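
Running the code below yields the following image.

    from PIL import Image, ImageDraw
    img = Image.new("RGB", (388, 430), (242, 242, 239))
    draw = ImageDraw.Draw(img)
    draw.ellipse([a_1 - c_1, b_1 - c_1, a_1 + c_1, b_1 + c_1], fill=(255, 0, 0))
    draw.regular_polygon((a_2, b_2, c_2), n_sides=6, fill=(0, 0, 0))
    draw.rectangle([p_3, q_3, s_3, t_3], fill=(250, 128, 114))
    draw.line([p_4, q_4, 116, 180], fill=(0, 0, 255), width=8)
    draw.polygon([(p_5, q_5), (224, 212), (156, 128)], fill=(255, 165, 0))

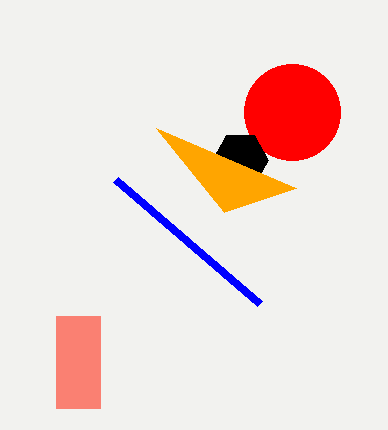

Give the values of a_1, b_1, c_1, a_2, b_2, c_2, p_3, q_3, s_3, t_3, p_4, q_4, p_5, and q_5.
a_1 = 292
b_1 = 112
c_1 = 48
a_2 = 240
b_2 = 160
c_2 = 28
p_3 = 56
q_3 = 316
s_3 = 100
t_3 = 408
p_4 = 260
q_4 = 304
p_5 = 296
q_5 = 188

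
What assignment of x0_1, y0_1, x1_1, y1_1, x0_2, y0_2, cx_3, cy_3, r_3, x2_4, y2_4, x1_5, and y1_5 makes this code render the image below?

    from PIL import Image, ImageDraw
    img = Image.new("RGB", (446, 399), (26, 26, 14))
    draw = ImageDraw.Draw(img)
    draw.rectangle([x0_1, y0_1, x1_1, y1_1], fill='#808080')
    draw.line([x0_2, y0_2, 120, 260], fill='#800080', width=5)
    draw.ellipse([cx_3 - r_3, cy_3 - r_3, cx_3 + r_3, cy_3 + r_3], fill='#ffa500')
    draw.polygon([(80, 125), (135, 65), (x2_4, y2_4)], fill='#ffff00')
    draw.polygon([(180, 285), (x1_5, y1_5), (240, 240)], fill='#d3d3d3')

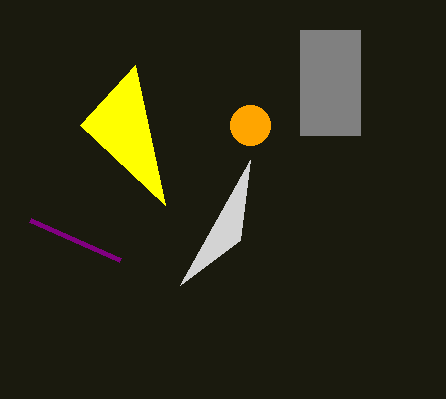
x0_1 = 300, y0_1 = 30, x1_1 = 360, y1_1 = 135, x0_2 = 30, y0_2 = 220, cx_3 = 250, cy_3 = 125, r_3 = 20, x2_4 = 165, y2_4 = 205, x1_5 = 250, y1_5 = 160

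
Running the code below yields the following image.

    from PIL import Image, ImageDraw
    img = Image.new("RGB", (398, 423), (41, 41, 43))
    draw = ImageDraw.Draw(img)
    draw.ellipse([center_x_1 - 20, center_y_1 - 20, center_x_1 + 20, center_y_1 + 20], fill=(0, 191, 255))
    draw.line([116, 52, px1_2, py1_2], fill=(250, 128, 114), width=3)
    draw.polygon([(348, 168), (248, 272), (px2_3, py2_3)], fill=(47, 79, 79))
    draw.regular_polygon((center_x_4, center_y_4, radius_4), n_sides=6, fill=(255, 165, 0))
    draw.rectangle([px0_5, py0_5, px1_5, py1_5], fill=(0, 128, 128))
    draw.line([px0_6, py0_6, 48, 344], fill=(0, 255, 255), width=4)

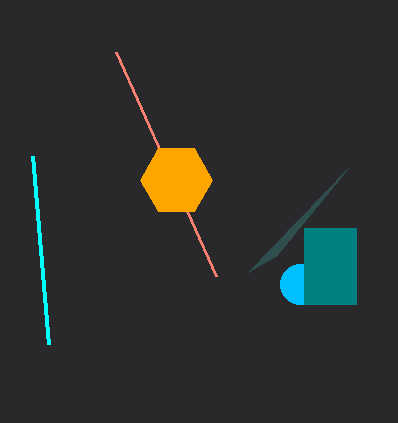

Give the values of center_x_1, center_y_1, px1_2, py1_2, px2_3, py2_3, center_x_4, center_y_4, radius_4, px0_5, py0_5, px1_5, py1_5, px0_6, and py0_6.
center_x_1 = 300; center_y_1 = 284; px1_2 = 216; py1_2 = 276; px2_3 = 276; py2_3 = 256; center_x_4 = 176; center_y_4 = 180; radius_4 = 36; px0_5 = 304; py0_5 = 228; px1_5 = 356; py1_5 = 304; px0_6 = 32; py0_6 = 156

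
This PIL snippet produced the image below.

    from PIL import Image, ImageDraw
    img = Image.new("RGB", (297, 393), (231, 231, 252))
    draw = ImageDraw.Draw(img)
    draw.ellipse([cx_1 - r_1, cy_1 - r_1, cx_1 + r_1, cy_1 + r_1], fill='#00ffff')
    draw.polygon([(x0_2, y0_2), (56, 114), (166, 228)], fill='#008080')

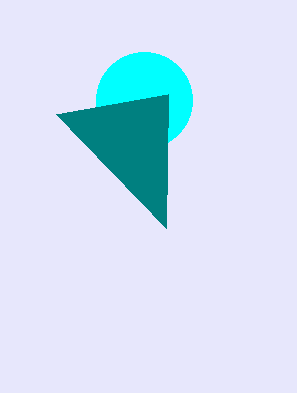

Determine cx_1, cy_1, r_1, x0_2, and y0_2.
cx_1 = 144
cy_1 = 100
r_1 = 48
x0_2 = 168
y0_2 = 94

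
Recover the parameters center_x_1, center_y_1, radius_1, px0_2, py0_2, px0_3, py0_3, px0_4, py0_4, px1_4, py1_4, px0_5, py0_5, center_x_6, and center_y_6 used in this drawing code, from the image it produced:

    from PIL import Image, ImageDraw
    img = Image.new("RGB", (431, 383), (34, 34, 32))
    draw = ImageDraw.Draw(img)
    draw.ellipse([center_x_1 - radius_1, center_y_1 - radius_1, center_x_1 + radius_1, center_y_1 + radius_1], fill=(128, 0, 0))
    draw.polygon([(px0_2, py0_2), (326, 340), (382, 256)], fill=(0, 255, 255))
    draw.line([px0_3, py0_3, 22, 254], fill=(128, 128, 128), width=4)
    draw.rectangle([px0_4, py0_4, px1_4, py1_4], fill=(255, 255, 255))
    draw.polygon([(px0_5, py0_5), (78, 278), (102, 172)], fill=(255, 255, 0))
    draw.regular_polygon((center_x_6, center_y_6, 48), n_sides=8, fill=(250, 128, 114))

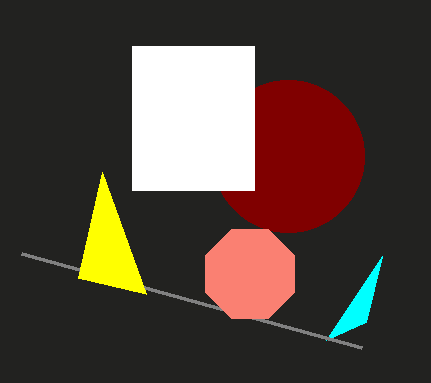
center_x_1 = 288, center_y_1 = 156, radius_1 = 76, px0_2 = 366, py0_2 = 322, px0_3 = 362, py0_3 = 348, px0_4 = 132, py0_4 = 46, px1_4 = 254, py1_4 = 190, px0_5 = 146, py0_5 = 294, center_x_6 = 250, center_y_6 = 274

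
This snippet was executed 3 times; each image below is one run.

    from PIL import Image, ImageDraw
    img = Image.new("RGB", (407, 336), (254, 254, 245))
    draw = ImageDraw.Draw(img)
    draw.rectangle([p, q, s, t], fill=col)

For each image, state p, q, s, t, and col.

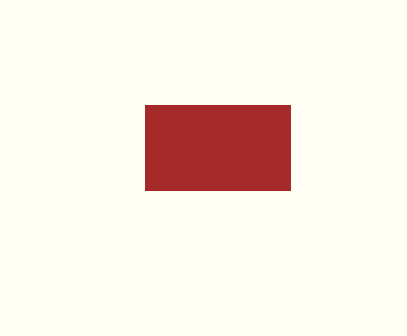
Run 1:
p = 145; q = 105; s = 290; t = 190; col = 'brown'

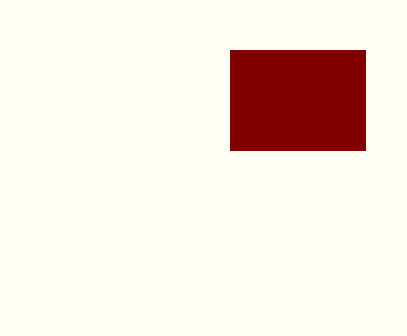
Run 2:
p = 230
q = 50
s = 365
t = 150
col = 'maroon'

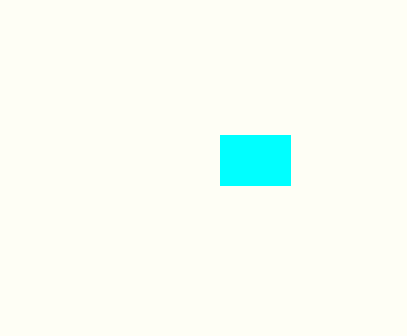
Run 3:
p = 220
q = 135
s = 290
t = 185
col = 'cyan'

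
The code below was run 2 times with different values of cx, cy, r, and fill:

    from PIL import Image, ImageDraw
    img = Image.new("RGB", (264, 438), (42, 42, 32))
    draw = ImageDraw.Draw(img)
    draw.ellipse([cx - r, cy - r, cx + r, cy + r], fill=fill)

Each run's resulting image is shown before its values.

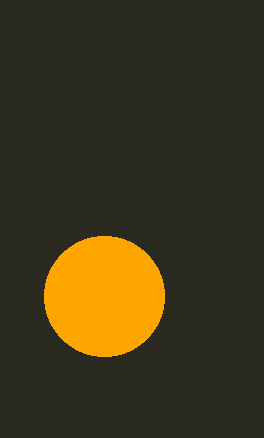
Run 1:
cx = 104; cy = 296; r = 60; fill = 'orange'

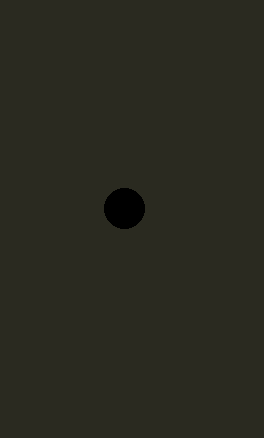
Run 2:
cx = 124; cy = 208; r = 20; fill = 'black'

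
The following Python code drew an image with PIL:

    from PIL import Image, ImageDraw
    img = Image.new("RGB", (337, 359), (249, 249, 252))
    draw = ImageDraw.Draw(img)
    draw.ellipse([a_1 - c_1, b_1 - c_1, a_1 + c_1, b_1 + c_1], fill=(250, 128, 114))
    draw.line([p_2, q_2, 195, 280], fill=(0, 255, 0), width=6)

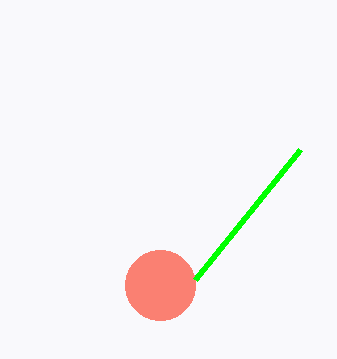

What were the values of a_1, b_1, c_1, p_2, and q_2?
a_1 = 160
b_1 = 285
c_1 = 35
p_2 = 300
q_2 = 150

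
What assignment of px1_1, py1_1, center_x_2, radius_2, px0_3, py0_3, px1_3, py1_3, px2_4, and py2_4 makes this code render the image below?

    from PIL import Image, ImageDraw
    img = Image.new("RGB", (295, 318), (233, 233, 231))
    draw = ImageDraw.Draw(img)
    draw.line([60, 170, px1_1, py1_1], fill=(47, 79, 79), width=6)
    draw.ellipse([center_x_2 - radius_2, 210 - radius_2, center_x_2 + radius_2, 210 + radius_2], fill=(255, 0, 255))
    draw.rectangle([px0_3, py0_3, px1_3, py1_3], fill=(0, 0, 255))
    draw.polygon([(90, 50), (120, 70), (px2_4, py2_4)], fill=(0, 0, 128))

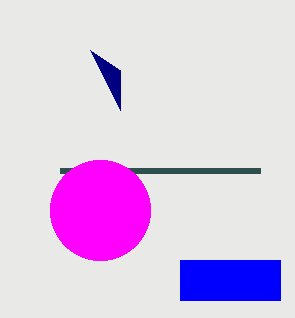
px1_1 = 260
py1_1 = 170
center_x_2 = 100
radius_2 = 50
px0_3 = 180
py0_3 = 260
px1_3 = 280
py1_3 = 300
px2_4 = 120
py2_4 = 110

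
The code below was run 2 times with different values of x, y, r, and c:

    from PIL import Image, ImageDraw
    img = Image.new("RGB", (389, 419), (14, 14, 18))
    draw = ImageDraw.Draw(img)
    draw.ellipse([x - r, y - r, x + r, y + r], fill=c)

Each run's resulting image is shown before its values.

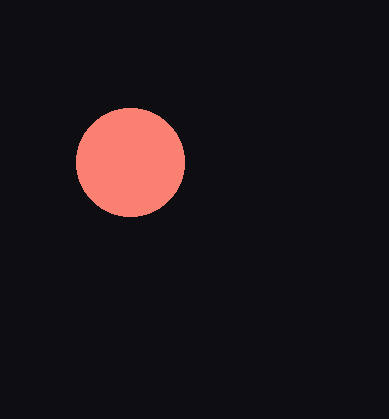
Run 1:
x = 130; y = 162; r = 54; c = 'salmon'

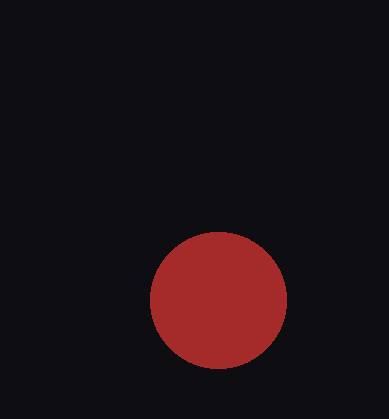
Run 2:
x = 218, y = 300, r = 68, c = 'brown'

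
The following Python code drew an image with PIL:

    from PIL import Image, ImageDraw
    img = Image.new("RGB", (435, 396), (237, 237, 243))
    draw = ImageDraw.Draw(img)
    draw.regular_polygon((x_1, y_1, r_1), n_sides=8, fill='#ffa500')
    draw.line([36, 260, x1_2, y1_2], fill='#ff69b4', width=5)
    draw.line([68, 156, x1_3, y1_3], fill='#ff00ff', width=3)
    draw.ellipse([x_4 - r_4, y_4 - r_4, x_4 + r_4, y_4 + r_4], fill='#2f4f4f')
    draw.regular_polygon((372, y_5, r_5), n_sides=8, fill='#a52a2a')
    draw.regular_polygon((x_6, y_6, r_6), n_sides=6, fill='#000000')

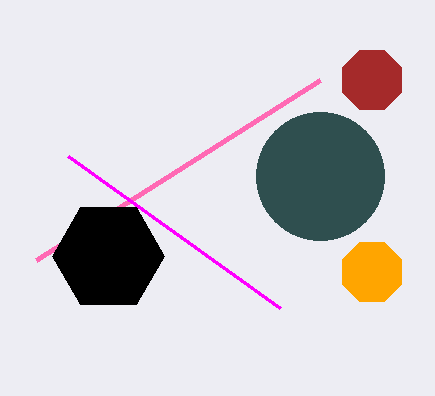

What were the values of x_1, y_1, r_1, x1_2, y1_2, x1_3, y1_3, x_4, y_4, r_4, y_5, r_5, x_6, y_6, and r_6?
x_1 = 372, y_1 = 272, r_1 = 32, x1_2 = 320, y1_2 = 80, x1_3 = 280, y1_3 = 308, x_4 = 320, y_4 = 176, r_4 = 64, y_5 = 80, r_5 = 32, x_6 = 108, y_6 = 256, r_6 = 56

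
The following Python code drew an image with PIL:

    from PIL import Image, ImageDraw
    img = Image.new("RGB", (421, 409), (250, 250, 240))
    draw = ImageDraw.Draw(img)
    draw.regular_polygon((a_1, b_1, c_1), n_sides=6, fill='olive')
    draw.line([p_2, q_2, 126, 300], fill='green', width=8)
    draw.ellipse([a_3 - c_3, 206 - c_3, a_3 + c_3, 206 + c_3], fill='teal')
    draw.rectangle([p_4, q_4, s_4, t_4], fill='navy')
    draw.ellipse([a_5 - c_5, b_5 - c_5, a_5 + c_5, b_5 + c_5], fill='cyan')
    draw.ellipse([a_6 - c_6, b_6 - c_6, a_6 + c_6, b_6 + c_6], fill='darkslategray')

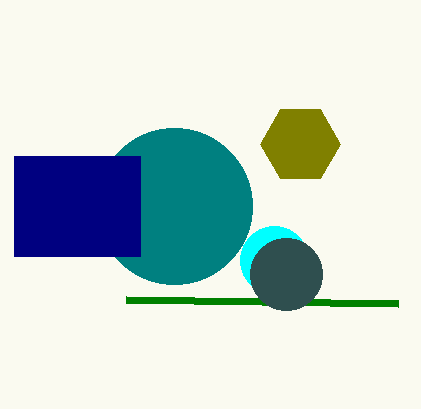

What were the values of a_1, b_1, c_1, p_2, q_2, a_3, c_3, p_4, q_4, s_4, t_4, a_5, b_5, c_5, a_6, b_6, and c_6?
a_1 = 300; b_1 = 144; c_1 = 40; p_2 = 398; q_2 = 304; a_3 = 174; c_3 = 78; p_4 = 14; q_4 = 156; s_4 = 140; t_4 = 256; a_5 = 274; b_5 = 260; c_5 = 34; a_6 = 286; b_6 = 274; c_6 = 36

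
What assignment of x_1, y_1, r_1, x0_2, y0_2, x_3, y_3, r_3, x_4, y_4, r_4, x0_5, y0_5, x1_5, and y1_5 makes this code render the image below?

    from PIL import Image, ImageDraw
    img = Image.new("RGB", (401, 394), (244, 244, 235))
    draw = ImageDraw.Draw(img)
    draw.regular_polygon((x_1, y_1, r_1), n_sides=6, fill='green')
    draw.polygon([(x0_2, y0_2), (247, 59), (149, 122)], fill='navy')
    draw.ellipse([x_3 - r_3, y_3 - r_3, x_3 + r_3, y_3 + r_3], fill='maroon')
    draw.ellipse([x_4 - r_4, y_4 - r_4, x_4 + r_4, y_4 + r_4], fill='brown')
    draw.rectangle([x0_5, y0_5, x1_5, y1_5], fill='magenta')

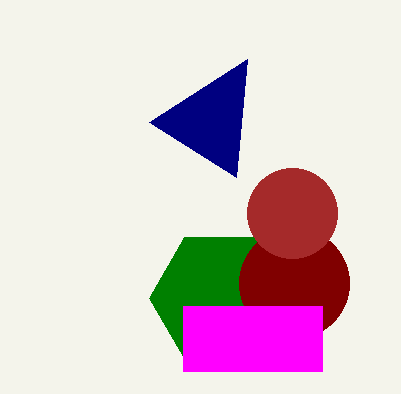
x_1 = 219, y_1 = 298, r_1 = 70, x0_2 = 236, y0_2 = 177, x_3 = 294, y_3 = 283, r_3 = 55, x_4 = 292, y_4 = 213, r_4 = 45, x0_5 = 183, y0_5 = 306, x1_5 = 322, y1_5 = 371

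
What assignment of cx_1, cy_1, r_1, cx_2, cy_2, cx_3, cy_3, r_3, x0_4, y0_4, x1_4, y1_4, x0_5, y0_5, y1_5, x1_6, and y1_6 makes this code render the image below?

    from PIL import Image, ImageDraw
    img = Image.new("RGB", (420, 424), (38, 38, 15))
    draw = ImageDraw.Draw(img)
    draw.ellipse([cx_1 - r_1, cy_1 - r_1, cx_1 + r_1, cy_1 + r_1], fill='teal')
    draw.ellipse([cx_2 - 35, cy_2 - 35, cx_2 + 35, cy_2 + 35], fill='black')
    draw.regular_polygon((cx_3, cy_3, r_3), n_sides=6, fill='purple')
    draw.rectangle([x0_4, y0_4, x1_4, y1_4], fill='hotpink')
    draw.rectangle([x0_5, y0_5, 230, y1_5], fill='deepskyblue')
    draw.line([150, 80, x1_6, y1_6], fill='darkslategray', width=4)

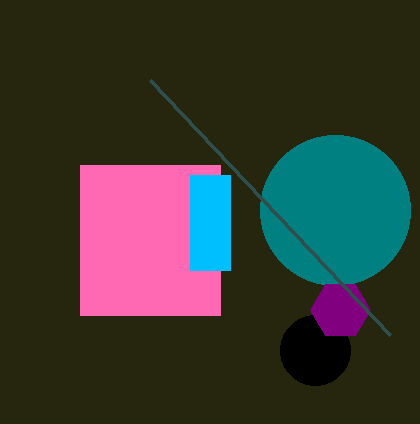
cx_1 = 335
cy_1 = 210
r_1 = 75
cx_2 = 315
cy_2 = 350
cx_3 = 340
cy_3 = 310
r_3 = 30
x0_4 = 80
y0_4 = 165
x1_4 = 220
y1_4 = 315
x0_5 = 190
y0_5 = 175
y1_5 = 270
x1_6 = 390
y1_6 = 335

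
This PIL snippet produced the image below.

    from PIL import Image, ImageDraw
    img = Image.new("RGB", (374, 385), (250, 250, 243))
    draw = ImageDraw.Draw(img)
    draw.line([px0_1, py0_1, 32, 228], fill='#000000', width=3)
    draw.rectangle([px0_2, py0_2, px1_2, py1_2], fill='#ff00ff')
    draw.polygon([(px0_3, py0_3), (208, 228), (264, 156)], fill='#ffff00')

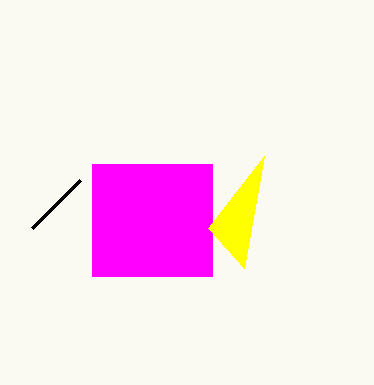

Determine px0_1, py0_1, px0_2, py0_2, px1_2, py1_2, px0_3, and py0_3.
px0_1 = 80; py0_1 = 180; px0_2 = 92; py0_2 = 164; px1_2 = 212; py1_2 = 276; px0_3 = 244; py0_3 = 268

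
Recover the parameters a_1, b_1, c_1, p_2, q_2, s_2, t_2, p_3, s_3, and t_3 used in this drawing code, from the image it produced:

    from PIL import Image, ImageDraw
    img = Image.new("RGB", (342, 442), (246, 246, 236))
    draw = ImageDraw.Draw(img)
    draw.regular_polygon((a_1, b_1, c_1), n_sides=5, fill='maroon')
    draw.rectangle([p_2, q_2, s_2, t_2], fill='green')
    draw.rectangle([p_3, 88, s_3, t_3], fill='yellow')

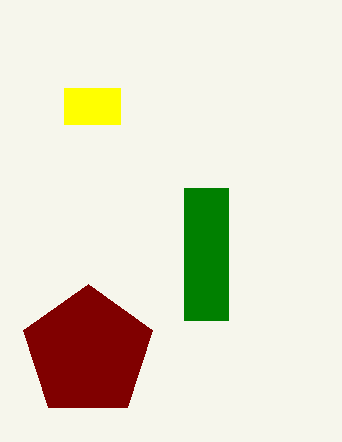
a_1 = 88
b_1 = 352
c_1 = 68
p_2 = 184
q_2 = 188
s_2 = 228
t_2 = 320
p_3 = 64
s_3 = 120
t_3 = 124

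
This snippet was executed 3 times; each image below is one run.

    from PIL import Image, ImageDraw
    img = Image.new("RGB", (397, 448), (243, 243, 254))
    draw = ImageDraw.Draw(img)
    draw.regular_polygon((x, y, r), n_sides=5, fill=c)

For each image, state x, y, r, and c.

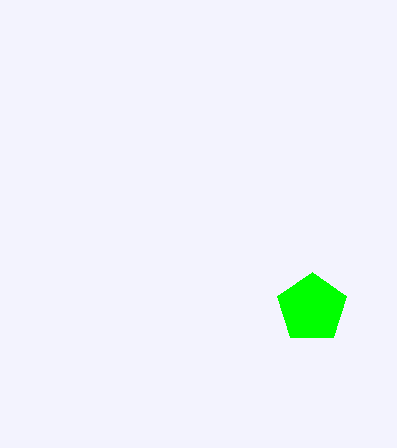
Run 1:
x = 312, y = 308, r = 36, c = 'lime'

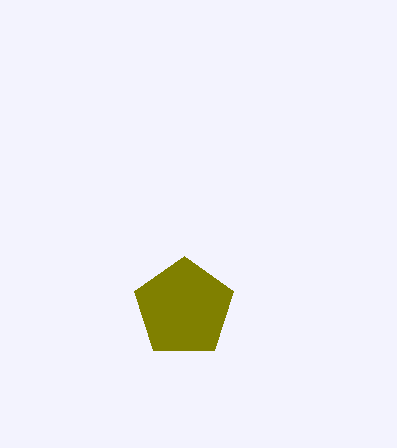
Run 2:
x = 184
y = 308
r = 52
c = 'olive'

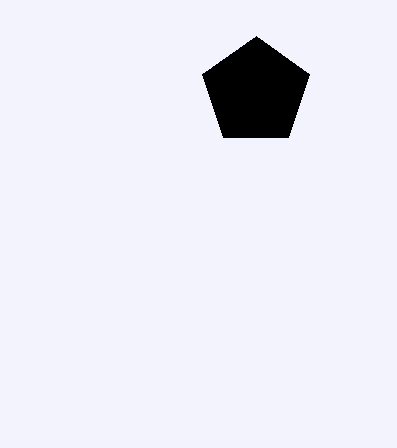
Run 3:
x = 256, y = 92, r = 56, c = 'black'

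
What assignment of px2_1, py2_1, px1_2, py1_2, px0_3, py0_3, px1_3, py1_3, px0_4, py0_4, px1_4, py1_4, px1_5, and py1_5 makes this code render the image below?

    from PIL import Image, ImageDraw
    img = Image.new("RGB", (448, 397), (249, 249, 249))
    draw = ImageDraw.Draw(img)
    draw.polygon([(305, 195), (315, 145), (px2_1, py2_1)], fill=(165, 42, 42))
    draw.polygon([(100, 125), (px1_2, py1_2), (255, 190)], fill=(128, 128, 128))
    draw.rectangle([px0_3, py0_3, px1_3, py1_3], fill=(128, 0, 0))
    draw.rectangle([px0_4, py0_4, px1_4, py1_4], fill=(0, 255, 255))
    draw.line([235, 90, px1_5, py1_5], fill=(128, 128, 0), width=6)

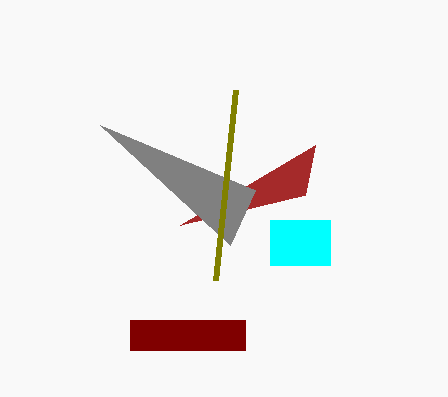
px2_1 = 180; py2_1 = 225; px1_2 = 230; py1_2 = 245; px0_3 = 130; py0_3 = 320; px1_3 = 245; py1_3 = 350; px0_4 = 270; py0_4 = 220; px1_4 = 330; py1_4 = 265; px1_5 = 215; py1_5 = 280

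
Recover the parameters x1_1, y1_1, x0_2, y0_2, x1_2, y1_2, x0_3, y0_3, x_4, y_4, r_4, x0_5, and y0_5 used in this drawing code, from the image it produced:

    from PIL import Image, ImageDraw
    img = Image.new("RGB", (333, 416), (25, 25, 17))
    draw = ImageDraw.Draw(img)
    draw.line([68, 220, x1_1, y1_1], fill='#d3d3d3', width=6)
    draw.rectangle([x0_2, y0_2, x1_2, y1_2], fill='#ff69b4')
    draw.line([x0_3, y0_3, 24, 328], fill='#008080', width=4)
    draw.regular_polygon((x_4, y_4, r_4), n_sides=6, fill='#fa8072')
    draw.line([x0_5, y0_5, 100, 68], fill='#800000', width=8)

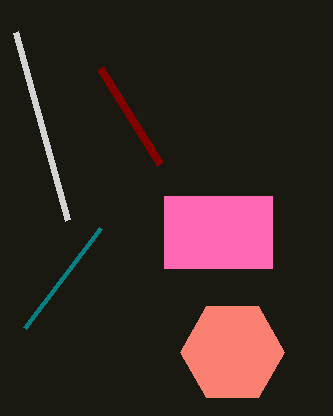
x1_1 = 16
y1_1 = 32
x0_2 = 164
y0_2 = 196
x1_2 = 272
y1_2 = 268
x0_3 = 100
y0_3 = 228
x_4 = 232
y_4 = 352
r_4 = 52
x0_5 = 160
y0_5 = 164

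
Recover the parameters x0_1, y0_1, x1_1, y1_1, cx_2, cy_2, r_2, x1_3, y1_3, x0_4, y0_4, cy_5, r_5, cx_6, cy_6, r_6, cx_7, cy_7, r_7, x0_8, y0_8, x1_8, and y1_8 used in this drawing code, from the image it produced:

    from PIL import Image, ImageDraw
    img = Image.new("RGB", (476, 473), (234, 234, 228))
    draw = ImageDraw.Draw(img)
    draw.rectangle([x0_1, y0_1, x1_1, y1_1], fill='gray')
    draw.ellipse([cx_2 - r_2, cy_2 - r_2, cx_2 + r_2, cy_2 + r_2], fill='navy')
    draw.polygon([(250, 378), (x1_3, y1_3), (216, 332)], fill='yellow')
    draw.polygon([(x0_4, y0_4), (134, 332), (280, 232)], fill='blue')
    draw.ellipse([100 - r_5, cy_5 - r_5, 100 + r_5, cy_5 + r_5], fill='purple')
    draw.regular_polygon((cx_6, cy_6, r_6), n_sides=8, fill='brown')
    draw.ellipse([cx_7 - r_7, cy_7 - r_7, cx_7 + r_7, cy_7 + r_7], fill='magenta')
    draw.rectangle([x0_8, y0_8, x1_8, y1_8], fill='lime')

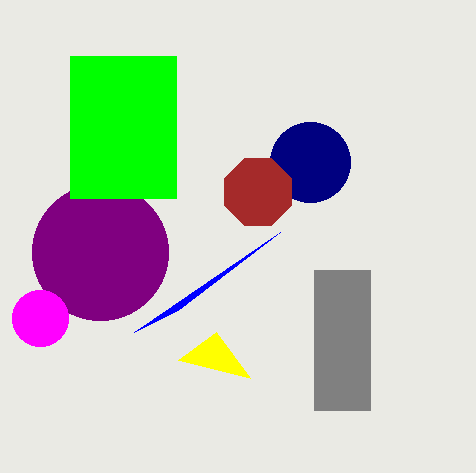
x0_1 = 314, y0_1 = 270, x1_1 = 370, y1_1 = 410, cx_2 = 310, cy_2 = 162, r_2 = 40, x1_3 = 178, y1_3 = 360, x0_4 = 178, y0_4 = 310, cy_5 = 252, r_5 = 68, cx_6 = 258, cy_6 = 192, r_6 = 36, cx_7 = 40, cy_7 = 318, r_7 = 28, x0_8 = 70, y0_8 = 56, x1_8 = 176, y1_8 = 198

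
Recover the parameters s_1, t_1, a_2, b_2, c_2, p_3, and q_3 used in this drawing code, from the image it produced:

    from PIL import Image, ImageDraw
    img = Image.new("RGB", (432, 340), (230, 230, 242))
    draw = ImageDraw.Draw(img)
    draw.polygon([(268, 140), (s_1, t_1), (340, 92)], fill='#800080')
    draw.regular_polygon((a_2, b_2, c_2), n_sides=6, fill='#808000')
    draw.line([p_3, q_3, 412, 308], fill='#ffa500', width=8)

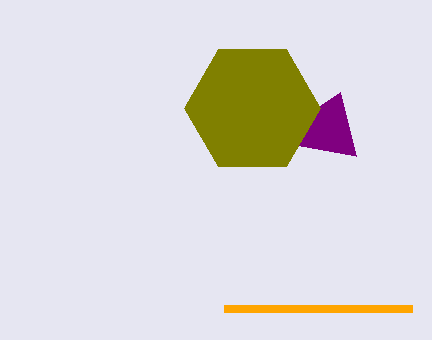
s_1 = 356; t_1 = 156; a_2 = 252; b_2 = 108; c_2 = 68; p_3 = 224; q_3 = 308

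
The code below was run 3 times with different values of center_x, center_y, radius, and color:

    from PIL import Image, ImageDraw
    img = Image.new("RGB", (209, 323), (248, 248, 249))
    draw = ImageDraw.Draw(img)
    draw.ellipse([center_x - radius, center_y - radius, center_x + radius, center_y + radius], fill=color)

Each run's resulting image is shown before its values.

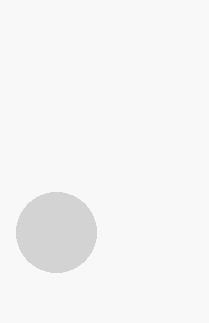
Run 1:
center_x = 56, center_y = 232, radius = 40, color = 'lightgray'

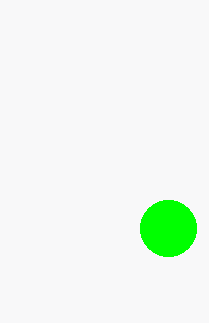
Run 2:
center_x = 168, center_y = 228, radius = 28, color = 'lime'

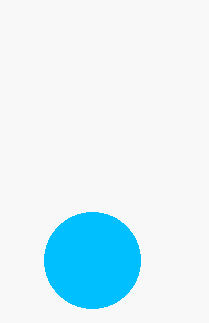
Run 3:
center_x = 92; center_y = 260; radius = 48; color = 'deepskyblue'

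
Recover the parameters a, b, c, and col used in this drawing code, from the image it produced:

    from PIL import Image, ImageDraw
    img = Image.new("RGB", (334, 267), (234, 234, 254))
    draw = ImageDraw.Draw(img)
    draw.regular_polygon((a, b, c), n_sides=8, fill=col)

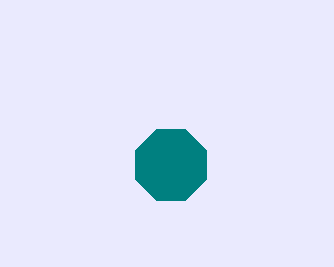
a = 171; b = 165; c = 38; col = 'teal'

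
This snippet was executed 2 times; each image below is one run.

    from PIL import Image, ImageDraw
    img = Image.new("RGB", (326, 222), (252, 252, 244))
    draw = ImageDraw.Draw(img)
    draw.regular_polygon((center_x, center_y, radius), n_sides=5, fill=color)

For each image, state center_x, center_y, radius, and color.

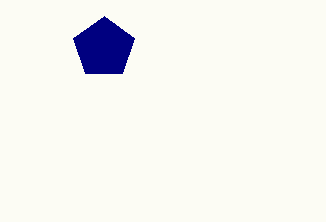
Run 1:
center_x = 104
center_y = 48
radius = 32
color = 'navy'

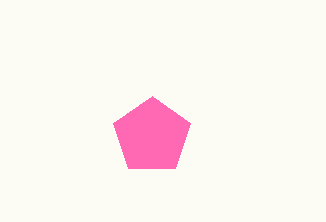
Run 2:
center_x = 152; center_y = 136; radius = 40; color = 'hotpink'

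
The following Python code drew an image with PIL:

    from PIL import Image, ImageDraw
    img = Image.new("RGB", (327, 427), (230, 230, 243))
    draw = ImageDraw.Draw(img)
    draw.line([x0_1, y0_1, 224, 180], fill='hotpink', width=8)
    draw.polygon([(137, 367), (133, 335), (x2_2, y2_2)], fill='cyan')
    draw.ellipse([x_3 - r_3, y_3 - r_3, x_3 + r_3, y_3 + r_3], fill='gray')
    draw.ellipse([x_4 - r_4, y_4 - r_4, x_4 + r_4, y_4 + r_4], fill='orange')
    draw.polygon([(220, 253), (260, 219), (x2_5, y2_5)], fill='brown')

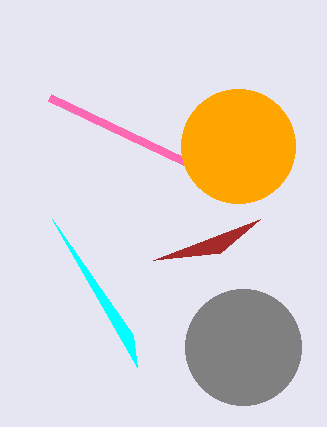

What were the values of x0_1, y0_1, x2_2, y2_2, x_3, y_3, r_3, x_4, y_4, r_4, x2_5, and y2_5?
x0_1 = 49
y0_1 = 97
x2_2 = 52
y2_2 = 219
x_3 = 243
y_3 = 347
r_3 = 58
x_4 = 238
y_4 = 146
r_4 = 57
x2_5 = 153
y2_5 = 260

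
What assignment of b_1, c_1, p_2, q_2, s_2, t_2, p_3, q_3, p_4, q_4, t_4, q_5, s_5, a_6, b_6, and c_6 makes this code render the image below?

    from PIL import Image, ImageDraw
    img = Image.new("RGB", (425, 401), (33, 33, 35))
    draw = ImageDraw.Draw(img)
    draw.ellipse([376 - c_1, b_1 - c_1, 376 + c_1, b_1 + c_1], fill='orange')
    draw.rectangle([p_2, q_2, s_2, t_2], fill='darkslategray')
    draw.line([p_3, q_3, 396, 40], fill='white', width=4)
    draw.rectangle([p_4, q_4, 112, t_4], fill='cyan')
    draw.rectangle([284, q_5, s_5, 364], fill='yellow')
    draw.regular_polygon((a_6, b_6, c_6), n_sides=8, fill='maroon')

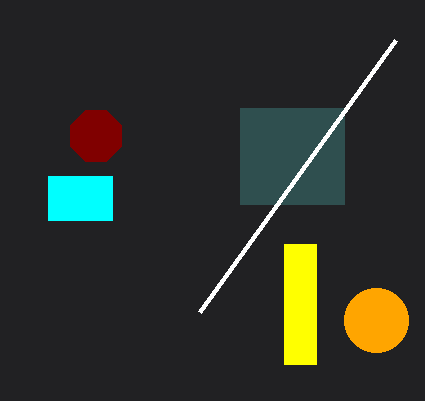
b_1 = 320; c_1 = 32; p_2 = 240; q_2 = 108; s_2 = 344; t_2 = 204; p_3 = 200; q_3 = 312; p_4 = 48; q_4 = 176; t_4 = 220; q_5 = 244; s_5 = 316; a_6 = 96; b_6 = 136; c_6 = 28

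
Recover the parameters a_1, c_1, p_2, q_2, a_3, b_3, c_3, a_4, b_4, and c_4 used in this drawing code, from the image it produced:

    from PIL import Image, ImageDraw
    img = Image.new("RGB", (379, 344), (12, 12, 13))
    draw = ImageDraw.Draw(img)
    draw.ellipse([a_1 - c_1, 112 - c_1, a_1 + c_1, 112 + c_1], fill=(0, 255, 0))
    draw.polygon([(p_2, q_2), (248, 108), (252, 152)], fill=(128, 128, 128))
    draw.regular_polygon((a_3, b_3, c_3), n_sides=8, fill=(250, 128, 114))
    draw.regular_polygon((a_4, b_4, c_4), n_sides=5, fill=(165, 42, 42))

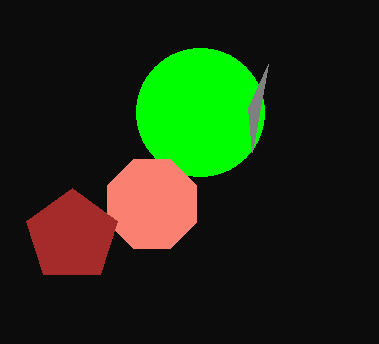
a_1 = 200, c_1 = 64, p_2 = 268, q_2 = 64, a_3 = 152, b_3 = 204, c_3 = 48, a_4 = 72, b_4 = 236, c_4 = 48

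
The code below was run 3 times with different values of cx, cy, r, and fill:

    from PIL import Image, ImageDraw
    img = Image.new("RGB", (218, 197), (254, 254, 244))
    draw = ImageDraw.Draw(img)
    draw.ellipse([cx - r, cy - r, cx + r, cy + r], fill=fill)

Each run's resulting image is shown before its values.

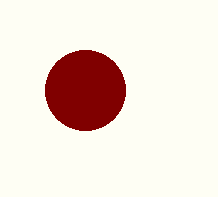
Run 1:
cx = 85; cy = 90; r = 40; fill = 'maroon'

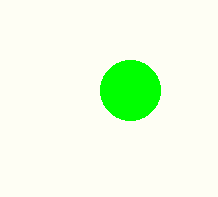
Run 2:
cx = 130, cy = 90, r = 30, fill = 'lime'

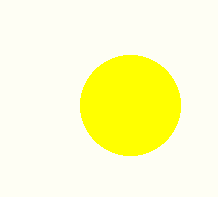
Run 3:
cx = 130; cy = 105; r = 50; fill = 'yellow'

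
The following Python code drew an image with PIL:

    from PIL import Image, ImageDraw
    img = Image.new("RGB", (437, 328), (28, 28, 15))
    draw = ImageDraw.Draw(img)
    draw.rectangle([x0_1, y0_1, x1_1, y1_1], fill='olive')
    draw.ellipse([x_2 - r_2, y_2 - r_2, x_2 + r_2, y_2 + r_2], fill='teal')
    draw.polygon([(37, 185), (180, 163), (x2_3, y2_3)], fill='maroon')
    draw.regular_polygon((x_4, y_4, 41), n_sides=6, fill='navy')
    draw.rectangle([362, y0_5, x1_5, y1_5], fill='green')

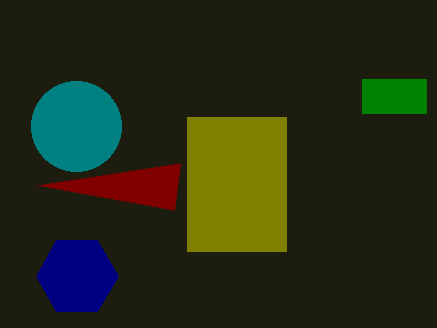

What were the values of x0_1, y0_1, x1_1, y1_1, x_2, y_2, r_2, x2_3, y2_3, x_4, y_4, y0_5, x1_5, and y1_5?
x0_1 = 187, y0_1 = 117, x1_1 = 286, y1_1 = 251, x_2 = 76, y_2 = 126, r_2 = 45, x2_3 = 174, y2_3 = 210, x_4 = 77, y_4 = 276, y0_5 = 79, x1_5 = 426, y1_5 = 113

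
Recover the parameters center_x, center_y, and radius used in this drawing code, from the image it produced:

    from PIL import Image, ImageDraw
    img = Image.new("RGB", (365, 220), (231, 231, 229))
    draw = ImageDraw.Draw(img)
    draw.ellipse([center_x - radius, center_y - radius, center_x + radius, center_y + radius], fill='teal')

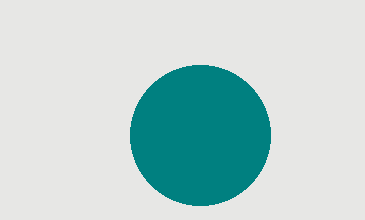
center_x = 200
center_y = 135
radius = 70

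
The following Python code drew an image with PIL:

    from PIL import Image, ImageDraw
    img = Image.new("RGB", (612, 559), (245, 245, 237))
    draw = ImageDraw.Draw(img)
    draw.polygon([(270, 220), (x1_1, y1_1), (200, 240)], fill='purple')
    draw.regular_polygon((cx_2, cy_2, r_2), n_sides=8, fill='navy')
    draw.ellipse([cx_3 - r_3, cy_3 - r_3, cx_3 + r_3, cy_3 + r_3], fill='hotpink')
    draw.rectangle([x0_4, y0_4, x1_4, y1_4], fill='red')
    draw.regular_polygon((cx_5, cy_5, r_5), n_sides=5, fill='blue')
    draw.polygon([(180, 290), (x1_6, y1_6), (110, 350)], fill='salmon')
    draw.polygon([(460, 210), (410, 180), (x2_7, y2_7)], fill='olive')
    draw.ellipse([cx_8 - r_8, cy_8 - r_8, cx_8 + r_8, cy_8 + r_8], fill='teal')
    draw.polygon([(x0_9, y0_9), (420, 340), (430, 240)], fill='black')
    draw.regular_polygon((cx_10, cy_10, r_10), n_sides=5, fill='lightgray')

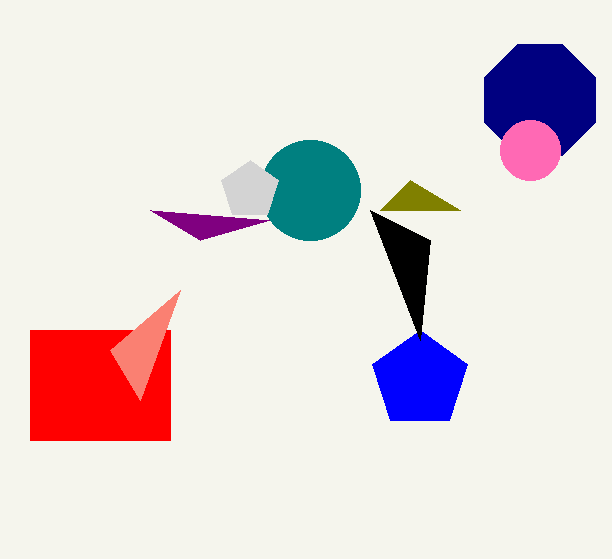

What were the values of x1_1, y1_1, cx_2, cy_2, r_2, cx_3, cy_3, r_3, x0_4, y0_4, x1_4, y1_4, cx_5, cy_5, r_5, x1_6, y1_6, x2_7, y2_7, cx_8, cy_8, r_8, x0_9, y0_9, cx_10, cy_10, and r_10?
x1_1 = 150, y1_1 = 210, cx_2 = 540, cy_2 = 100, r_2 = 60, cx_3 = 530, cy_3 = 150, r_3 = 30, x0_4 = 30, y0_4 = 330, x1_4 = 170, y1_4 = 440, cx_5 = 420, cy_5 = 380, r_5 = 50, x1_6 = 140, y1_6 = 400, x2_7 = 380, y2_7 = 210, cx_8 = 310, cy_8 = 190, r_8 = 50, x0_9 = 370, y0_9 = 210, cx_10 = 250, cy_10 = 190, r_10 = 30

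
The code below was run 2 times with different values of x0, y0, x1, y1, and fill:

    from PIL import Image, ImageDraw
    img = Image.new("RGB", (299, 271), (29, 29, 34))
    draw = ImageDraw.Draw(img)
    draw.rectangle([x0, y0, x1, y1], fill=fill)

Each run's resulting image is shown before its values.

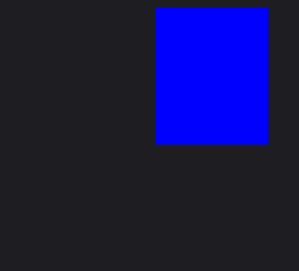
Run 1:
x0 = 156; y0 = 8; x1 = 268; y1 = 144; fill = 'blue'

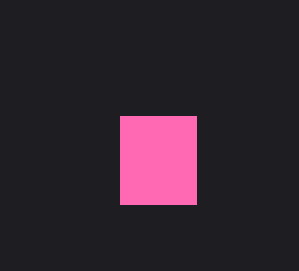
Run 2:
x0 = 120
y0 = 116
x1 = 196
y1 = 204
fill = 'hotpink'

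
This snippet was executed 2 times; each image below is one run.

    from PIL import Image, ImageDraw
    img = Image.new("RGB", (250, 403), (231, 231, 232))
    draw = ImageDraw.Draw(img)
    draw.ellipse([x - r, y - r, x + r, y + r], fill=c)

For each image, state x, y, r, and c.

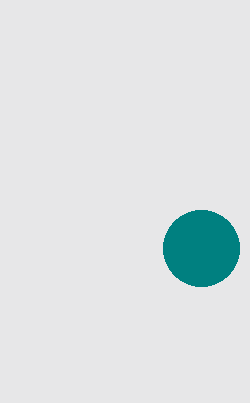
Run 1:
x = 201
y = 248
r = 38
c = 'teal'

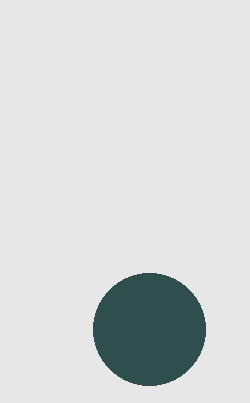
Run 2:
x = 149; y = 329; r = 56; c = 'darkslategray'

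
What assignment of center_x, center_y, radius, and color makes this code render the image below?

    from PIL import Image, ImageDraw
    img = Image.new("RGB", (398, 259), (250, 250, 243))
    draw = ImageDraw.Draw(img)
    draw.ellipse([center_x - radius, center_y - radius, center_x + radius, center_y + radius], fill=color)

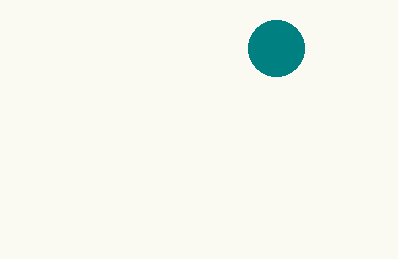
center_x = 276, center_y = 48, radius = 28, color = 'teal'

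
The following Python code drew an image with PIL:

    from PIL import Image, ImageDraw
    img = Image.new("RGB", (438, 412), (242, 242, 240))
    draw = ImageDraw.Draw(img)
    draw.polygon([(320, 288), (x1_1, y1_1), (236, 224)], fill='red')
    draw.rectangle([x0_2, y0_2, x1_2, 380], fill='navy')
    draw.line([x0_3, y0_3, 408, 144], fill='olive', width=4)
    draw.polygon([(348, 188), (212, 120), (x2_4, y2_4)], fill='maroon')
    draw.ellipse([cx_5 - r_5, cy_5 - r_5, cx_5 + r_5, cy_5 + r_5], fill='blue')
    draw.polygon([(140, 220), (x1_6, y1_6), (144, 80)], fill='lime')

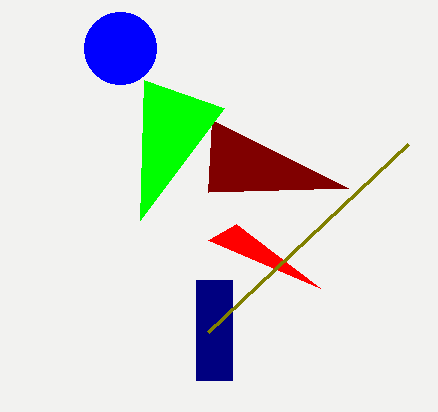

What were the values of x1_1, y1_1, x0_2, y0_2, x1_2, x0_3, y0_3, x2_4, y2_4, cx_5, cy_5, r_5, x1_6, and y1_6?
x1_1 = 208; y1_1 = 240; x0_2 = 196; y0_2 = 280; x1_2 = 232; x0_3 = 208; y0_3 = 332; x2_4 = 208; y2_4 = 192; cx_5 = 120; cy_5 = 48; r_5 = 36; x1_6 = 224; y1_6 = 108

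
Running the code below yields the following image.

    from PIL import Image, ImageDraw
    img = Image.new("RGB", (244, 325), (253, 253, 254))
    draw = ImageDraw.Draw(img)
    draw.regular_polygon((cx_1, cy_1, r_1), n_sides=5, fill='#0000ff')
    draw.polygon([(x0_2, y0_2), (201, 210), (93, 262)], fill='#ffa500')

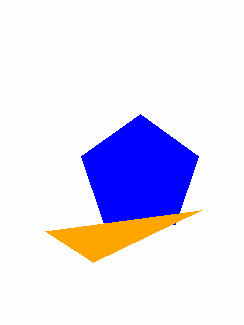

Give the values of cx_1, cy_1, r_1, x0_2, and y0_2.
cx_1 = 140; cy_1 = 175; r_1 = 61; x0_2 = 45; y0_2 = 231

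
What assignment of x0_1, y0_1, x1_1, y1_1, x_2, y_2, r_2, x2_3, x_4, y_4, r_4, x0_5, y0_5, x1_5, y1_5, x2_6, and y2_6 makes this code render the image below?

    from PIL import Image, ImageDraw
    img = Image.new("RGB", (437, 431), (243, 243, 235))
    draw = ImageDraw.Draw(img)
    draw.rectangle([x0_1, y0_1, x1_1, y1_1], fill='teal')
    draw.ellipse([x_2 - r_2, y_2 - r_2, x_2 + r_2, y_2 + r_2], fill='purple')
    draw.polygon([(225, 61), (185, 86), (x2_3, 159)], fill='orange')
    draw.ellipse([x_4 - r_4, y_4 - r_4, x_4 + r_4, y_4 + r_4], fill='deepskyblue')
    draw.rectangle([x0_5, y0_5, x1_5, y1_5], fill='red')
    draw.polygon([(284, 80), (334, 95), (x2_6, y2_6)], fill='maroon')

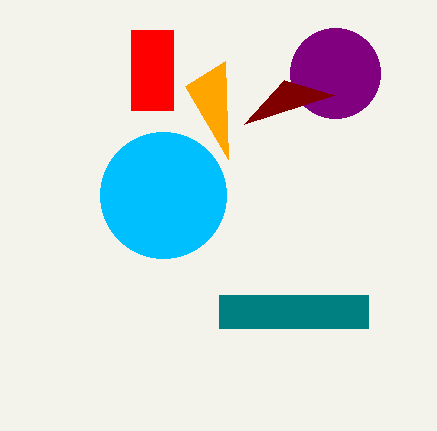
x0_1 = 219; y0_1 = 295; x1_1 = 368; y1_1 = 328; x_2 = 335; y_2 = 73; r_2 = 45; x2_3 = 228; x_4 = 163; y_4 = 195; r_4 = 63; x0_5 = 131; y0_5 = 30; x1_5 = 173; y1_5 = 110; x2_6 = 244; y2_6 = 124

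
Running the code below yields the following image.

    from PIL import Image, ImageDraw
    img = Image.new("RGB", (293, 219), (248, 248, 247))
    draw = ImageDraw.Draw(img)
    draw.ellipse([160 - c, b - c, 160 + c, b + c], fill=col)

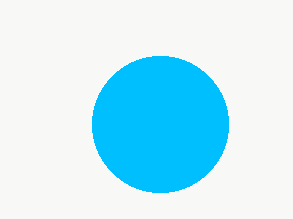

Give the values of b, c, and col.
b = 124
c = 68
col = 'deepskyblue'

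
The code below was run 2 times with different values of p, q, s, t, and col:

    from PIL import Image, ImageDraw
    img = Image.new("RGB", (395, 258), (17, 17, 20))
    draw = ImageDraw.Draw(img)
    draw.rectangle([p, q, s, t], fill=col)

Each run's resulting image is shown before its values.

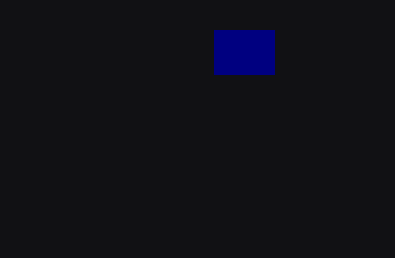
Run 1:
p = 214
q = 30
s = 274
t = 74
col = 'navy'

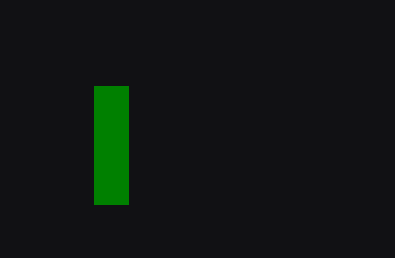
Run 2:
p = 94
q = 86
s = 128
t = 204
col = 'green'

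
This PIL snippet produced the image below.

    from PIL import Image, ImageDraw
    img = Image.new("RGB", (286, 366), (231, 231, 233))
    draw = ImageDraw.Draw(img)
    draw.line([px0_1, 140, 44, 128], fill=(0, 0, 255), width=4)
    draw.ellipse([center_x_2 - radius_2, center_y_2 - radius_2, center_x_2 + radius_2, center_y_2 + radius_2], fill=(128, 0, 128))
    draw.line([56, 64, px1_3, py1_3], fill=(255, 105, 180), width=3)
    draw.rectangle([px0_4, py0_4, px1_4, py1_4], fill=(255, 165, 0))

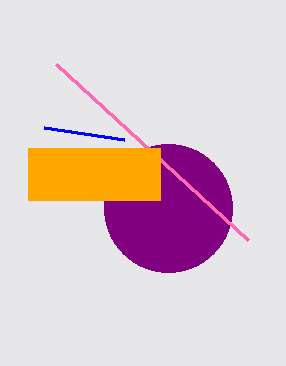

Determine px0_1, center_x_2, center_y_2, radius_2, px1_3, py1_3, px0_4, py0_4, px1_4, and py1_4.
px0_1 = 124, center_x_2 = 168, center_y_2 = 208, radius_2 = 64, px1_3 = 248, py1_3 = 240, px0_4 = 28, py0_4 = 148, px1_4 = 160, py1_4 = 200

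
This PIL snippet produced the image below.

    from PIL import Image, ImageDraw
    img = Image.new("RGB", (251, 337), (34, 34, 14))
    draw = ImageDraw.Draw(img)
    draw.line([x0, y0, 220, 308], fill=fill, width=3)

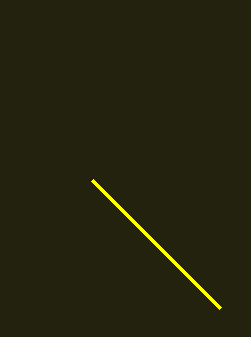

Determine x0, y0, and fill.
x0 = 92; y0 = 180; fill = 'yellow'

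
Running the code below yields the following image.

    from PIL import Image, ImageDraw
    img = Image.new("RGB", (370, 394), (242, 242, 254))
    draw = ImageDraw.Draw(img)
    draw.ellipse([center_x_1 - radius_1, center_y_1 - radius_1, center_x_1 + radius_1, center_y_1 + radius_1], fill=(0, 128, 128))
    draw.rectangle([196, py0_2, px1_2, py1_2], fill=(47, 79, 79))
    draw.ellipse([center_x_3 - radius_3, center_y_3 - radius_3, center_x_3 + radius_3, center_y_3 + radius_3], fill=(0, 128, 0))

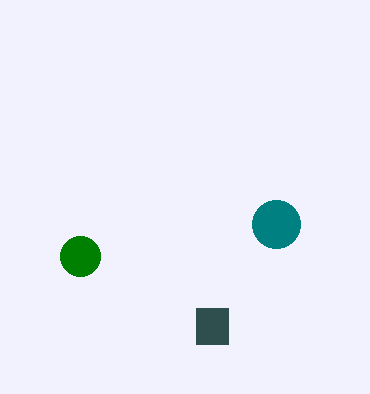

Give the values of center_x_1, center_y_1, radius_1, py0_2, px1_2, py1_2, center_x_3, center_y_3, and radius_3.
center_x_1 = 276; center_y_1 = 224; radius_1 = 24; py0_2 = 308; px1_2 = 228; py1_2 = 344; center_x_3 = 80; center_y_3 = 256; radius_3 = 20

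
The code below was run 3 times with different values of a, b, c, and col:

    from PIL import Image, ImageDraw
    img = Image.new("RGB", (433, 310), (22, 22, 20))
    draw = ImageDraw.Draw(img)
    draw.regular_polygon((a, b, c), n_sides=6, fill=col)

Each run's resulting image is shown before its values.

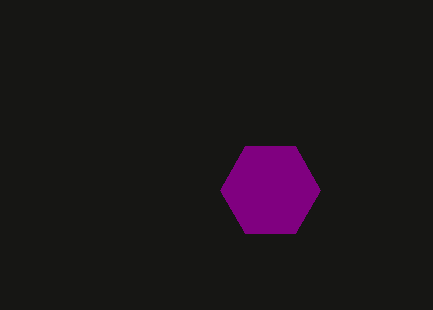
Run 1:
a = 270; b = 190; c = 50; col = 'purple'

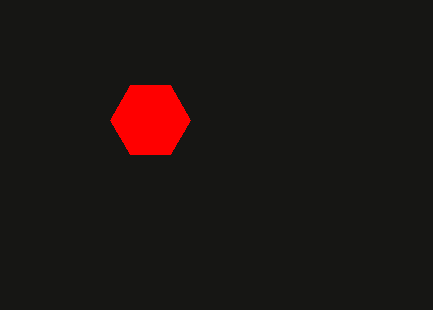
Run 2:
a = 150; b = 120; c = 40; col = 'red'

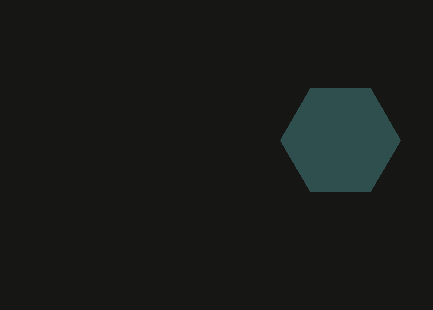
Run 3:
a = 340; b = 140; c = 60; col = 'darkslategray'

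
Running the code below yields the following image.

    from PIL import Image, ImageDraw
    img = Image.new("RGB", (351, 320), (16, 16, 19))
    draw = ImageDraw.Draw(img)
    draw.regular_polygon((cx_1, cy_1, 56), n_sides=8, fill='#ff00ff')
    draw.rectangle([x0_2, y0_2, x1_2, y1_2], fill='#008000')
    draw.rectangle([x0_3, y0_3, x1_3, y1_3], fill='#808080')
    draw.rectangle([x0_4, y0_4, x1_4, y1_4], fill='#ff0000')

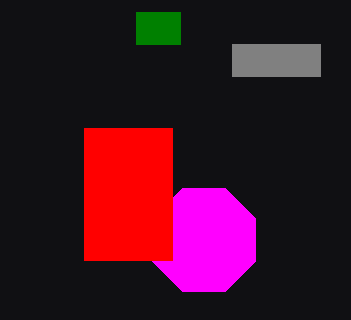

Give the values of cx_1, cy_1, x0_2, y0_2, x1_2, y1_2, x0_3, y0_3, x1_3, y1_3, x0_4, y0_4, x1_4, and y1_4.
cx_1 = 204
cy_1 = 240
x0_2 = 136
y0_2 = 12
x1_2 = 180
y1_2 = 44
x0_3 = 232
y0_3 = 44
x1_3 = 320
y1_3 = 76
x0_4 = 84
y0_4 = 128
x1_4 = 172
y1_4 = 260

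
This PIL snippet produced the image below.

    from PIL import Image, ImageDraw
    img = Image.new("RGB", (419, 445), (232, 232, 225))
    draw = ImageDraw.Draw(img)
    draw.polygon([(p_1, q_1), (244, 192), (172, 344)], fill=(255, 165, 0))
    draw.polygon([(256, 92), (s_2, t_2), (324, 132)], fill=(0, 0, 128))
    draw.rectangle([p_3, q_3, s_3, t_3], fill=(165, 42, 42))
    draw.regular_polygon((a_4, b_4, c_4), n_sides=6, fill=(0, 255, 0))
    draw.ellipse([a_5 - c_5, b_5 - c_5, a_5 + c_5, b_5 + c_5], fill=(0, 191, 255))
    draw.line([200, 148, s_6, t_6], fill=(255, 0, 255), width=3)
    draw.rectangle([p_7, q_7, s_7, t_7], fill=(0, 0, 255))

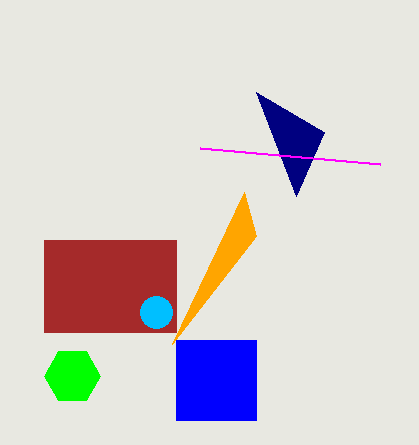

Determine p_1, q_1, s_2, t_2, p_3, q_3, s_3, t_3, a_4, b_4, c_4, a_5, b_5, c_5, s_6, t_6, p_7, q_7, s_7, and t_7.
p_1 = 256; q_1 = 236; s_2 = 296; t_2 = 196; p_3 = 44; q_3 = 240; s_3 = 176; t_3 = 332; a_4 = 72; b_4 = 376; c_4 = 28; a_5 = 156; b_5 = 312; c_5 = 16; s_6 = 380; t_6 = 164; p_7 = 176; q_7 = 340; s_7 = 256; t_7 = 420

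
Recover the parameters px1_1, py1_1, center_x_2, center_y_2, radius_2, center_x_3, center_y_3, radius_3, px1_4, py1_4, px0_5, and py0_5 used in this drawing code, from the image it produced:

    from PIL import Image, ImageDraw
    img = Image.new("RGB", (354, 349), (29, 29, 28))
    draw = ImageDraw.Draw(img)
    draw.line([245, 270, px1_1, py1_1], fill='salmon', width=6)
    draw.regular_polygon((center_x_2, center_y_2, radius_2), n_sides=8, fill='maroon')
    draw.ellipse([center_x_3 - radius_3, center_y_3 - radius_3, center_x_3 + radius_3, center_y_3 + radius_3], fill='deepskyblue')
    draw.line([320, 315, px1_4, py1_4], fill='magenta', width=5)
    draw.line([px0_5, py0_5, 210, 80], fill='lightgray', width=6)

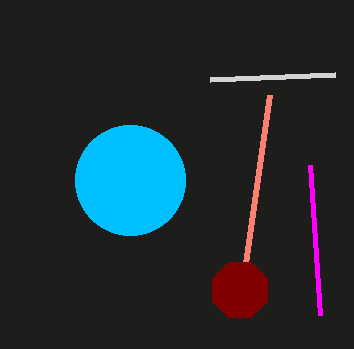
px1_1 = 270; py1_1 = 95; center_x_2 = 240; center_y_2 = 290; radius_2 = 30; center_x_3 = 130; center_y_3 = 180; radius_3 = 55; px1_4 = 310; py1_4 = 165; px0_5 = 335; py0_5 = 75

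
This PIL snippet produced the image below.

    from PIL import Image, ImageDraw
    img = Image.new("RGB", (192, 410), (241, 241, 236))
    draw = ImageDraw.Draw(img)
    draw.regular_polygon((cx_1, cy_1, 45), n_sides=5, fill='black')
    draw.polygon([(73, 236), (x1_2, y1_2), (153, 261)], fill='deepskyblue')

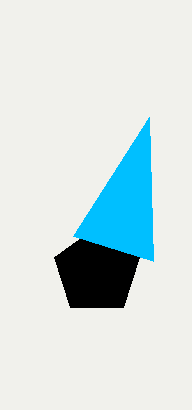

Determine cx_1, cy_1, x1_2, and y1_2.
cx_1 = 97, cy_1 = 271, x1_2 = 149, y1_2 = 117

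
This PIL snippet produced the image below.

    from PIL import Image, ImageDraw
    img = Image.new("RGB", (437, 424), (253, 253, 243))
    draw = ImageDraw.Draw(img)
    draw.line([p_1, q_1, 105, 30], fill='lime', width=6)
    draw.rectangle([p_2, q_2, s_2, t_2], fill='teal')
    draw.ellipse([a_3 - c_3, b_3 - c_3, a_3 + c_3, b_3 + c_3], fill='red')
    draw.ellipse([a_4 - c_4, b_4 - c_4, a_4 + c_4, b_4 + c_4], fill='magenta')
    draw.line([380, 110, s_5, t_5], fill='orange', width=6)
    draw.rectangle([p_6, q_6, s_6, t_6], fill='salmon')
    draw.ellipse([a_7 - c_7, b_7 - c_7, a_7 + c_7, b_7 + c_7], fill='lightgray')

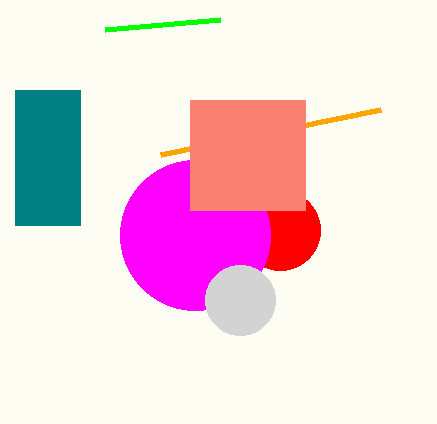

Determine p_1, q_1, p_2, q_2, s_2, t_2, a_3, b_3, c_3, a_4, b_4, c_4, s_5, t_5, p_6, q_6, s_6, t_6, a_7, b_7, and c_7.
p_1 = 220
q_1 = 20
p_2 = 15
q_2 = 90
s_2 = 80
t_2 = 225
a_3 = 280
b_3 = 230
c_3 = 40
a_4 = 195
b_4 = 235
c_4 = 75
s_5 = 160
t_5 = 155
p_6 = 190
q_6 = 100
s_6 = 305
t_6 = 210
a_7 = 240
b_7 = 300
c_7 = 35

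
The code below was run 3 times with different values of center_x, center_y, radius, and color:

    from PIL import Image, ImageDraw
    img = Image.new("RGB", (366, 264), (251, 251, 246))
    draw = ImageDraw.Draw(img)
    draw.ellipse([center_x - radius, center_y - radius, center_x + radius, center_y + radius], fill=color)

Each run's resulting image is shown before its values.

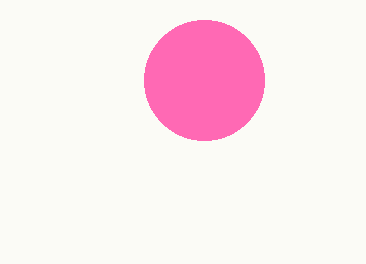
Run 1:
center_x = 204; center_y = 80; radius = 60; color = 'hotpink'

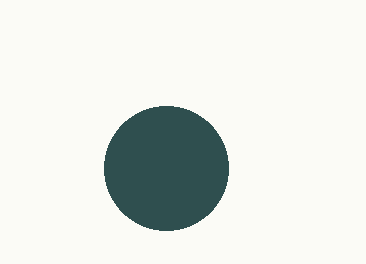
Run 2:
center_x = 166
center_y = 168
radius = 62
color = 'darkslategray'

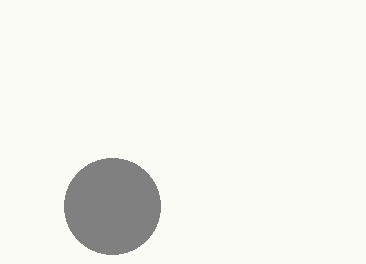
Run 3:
center_x = 112
center_y = 206
radius = 48
color = 'gray'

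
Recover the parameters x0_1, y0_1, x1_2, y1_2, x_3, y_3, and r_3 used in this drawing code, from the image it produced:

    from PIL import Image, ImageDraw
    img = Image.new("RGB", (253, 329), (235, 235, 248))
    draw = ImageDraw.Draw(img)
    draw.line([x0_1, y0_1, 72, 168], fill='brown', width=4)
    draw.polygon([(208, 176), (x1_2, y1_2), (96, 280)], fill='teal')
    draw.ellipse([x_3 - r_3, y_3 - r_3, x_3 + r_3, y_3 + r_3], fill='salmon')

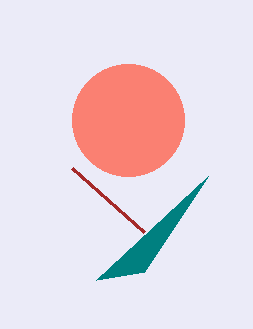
x0_1 = 144, y0_1 = 232, x1_2 = 144, y1_2 = 272, x_3 = 128, y_3 = 120, r_3 = 56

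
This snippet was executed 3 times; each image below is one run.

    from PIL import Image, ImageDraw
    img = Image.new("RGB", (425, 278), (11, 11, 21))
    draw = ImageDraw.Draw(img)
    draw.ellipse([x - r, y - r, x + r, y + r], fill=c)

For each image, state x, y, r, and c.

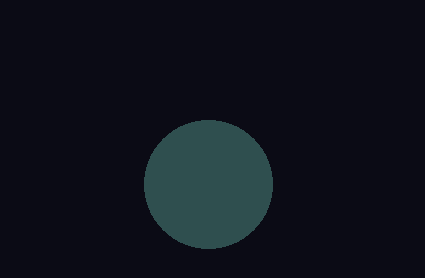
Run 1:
x = 208, y = 184, r = 64, c = 'darkslategray'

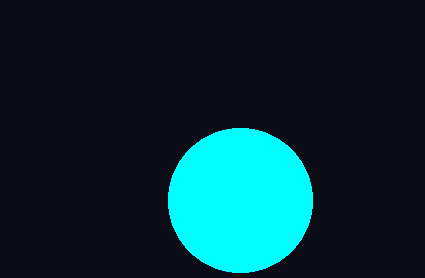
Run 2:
x = 240; y = 200; r = 72; c = 'cyan'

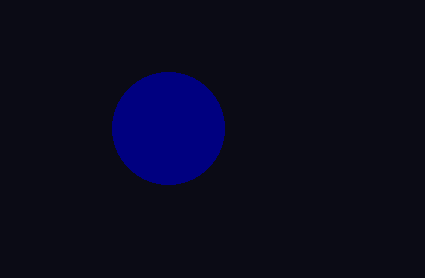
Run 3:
x = 168, y = 128, r = 56, c = 'navy'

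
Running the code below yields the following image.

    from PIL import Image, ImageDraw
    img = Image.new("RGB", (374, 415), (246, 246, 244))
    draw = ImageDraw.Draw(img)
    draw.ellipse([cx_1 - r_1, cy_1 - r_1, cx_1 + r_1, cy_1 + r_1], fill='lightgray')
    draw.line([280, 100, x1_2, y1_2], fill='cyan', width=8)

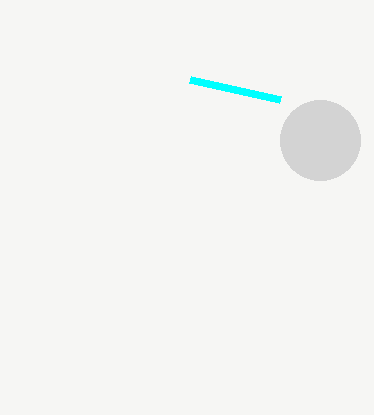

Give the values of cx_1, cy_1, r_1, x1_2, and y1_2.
cx_1 = 320
cy_1 = 140
r_1 = 40
x1_2 = 190
y1_2 = 80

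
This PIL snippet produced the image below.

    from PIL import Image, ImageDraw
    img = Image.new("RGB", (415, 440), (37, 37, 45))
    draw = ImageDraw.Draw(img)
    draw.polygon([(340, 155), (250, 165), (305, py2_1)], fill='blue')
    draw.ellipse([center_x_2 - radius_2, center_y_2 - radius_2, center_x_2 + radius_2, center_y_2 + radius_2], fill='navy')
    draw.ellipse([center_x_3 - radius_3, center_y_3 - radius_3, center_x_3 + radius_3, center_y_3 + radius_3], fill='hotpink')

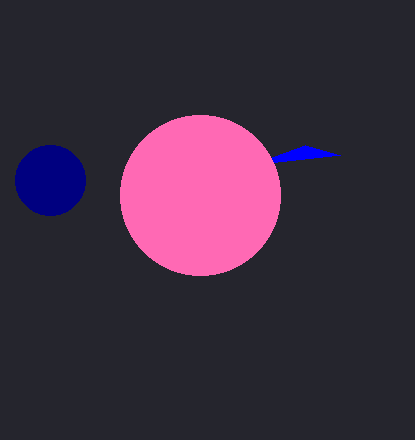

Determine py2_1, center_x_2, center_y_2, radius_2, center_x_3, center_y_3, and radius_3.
py2_1 = 145
center_x_2 = 50
center_y_2 = 180
radius_2 = 35
center_x_3 = 200
center_y_3 = 195
radius_3 = 80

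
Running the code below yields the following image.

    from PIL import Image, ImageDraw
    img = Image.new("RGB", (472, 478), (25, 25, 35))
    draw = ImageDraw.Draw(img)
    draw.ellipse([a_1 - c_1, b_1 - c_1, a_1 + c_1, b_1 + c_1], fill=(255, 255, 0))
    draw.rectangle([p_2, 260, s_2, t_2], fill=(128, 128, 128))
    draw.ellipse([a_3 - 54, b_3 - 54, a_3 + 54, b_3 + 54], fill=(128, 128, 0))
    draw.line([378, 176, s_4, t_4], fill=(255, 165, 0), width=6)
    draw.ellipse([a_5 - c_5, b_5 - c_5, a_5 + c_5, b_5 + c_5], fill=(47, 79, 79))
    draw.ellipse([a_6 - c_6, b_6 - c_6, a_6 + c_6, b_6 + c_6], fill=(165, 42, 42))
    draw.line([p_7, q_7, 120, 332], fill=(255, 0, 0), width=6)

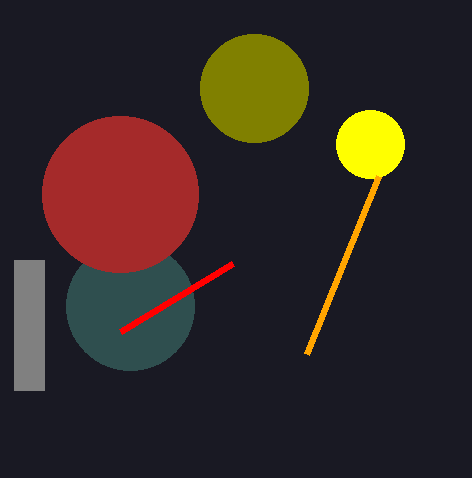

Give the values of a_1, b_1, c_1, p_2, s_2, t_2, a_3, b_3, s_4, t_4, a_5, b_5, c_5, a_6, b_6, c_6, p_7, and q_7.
a_1 = 370; b_1 = 144; c_1 = 34; p_2 = 14; s_2 = 44; t_2 = 390; a_3 = 254; b_3 = 88; s_4 = 306; t_4 = 354; a_5 = 130; b_5 = 306; c_5 = 64; a_6 = 120; b_6 = 194; c_6 = 78; p_7 = 232; q_7 = 264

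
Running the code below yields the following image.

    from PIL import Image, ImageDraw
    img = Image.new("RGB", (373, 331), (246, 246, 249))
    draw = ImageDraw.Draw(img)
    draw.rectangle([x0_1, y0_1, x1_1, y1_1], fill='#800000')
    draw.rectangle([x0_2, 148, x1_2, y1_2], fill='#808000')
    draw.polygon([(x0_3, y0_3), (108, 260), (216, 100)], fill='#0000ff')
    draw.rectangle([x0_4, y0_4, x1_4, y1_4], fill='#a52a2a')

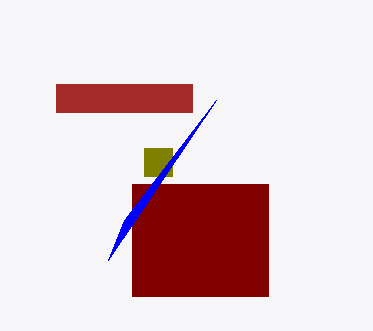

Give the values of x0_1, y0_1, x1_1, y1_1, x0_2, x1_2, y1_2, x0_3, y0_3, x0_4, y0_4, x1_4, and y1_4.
x0_1 = 132, y0_1 = 184, x1_1 = 268, y1_1 = 296, x0_2 = 144, x1_2 = 172, y1_2 = 176, x0_3 = 124, y0_3 = 220, x0_4 = 56, y0_4 = 84, x1_4 = 192, y1_4 = 112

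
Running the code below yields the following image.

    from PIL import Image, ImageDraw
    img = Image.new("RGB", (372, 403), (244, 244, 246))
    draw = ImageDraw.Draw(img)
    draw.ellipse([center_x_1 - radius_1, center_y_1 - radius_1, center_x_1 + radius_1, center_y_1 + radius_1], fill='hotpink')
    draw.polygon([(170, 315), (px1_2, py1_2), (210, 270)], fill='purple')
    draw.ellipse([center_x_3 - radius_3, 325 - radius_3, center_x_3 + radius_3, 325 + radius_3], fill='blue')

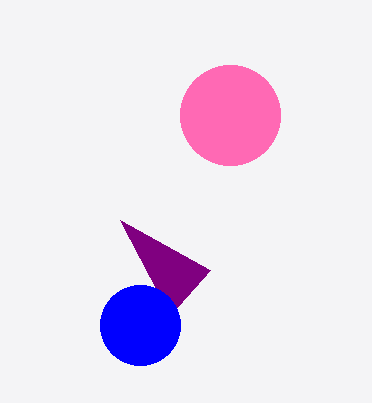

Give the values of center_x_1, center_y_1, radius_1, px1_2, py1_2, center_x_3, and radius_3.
center_x_1 = 230, center_y_1 = 115, radius_1 = 50, px1_2 = 120, py1_2 = 220, center_x_3 = 140, radius_3 = 40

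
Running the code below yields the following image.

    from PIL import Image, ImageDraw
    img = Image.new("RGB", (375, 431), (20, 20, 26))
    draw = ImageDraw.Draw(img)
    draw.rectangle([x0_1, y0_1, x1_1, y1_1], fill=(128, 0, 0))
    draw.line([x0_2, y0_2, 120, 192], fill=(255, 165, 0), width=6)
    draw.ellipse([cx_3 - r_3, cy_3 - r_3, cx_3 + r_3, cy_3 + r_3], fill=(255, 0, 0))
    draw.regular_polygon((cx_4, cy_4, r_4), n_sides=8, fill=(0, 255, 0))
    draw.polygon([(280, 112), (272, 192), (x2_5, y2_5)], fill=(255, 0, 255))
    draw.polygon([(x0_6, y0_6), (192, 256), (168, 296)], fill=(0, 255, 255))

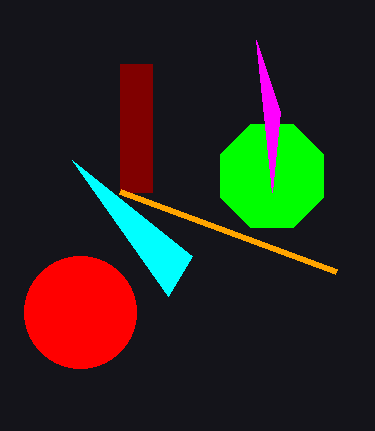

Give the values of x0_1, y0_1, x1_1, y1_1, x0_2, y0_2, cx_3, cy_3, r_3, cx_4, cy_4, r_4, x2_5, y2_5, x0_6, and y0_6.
x0_1 = 120
y0_1 = 64
x1_1 = 152
y1_1 = 192
x0_2 = 336
y0_2 = 272
cx_3 = 80
cy_3 = 312
r_3 = 56
cx_4 = 272
cy_4 = 176
r_4 = 56
x2_5 = 256
y2_5 = 40
x0_6 = 72
y0_6 = 160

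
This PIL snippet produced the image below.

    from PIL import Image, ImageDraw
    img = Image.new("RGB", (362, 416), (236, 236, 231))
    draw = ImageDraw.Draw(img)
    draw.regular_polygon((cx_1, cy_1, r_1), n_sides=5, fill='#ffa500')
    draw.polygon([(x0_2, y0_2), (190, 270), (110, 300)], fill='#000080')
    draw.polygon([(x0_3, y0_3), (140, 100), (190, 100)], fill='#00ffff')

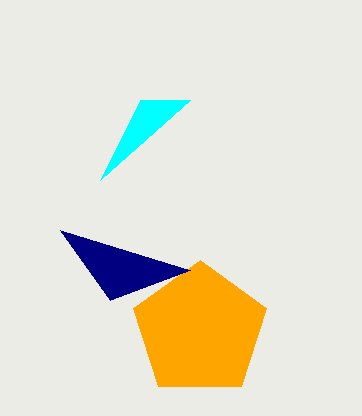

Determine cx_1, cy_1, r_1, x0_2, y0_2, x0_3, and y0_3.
cx_1 = 200; cy_1 = 330; r_1 = 70; x0_2 = 60; y0_2 = 230; x0_3 = 100; y0_3 = 180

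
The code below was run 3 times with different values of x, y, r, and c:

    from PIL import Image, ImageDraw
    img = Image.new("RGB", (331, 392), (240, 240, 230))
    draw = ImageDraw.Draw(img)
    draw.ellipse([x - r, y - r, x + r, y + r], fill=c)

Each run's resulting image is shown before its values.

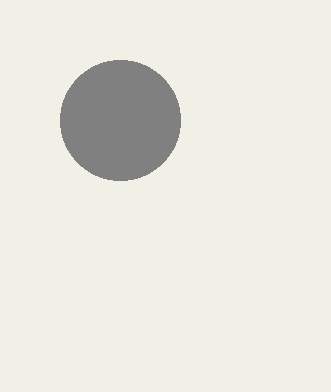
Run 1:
x = 120; y = 120; r = 60; c = 'gray'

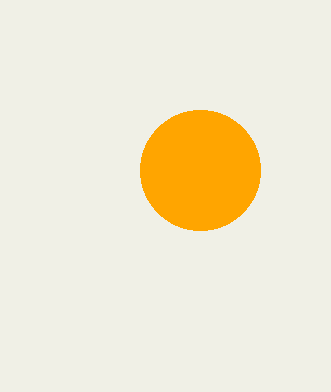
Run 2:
x = 200
y = 170
r = 60
c = 'orange'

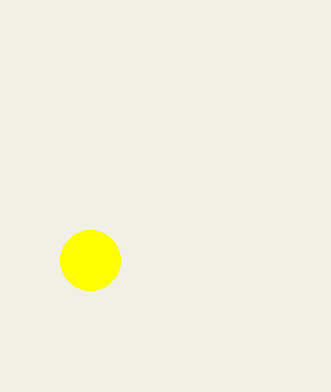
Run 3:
x = 90, y = 260, r = 30, c = 'yellow'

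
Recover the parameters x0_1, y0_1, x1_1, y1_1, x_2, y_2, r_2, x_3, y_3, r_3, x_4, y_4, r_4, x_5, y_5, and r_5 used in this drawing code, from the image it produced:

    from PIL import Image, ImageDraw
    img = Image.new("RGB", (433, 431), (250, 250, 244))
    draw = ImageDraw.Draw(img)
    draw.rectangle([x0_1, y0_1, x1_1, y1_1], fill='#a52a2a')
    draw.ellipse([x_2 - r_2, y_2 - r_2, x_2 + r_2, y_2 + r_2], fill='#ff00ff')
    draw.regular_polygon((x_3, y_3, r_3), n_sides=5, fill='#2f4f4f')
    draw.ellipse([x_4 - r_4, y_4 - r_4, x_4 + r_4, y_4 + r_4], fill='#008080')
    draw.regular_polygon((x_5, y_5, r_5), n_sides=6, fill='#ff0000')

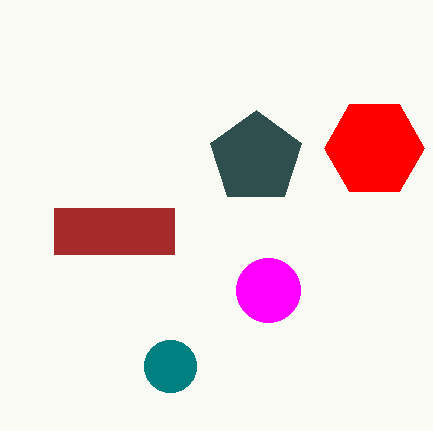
x0_1 = 54
y0_1 = 208
x1_1 = 174
y1_1 = 254
x_2 = 268
y_2 = 290
r_2 = 32
x_3 = 256
y_3 = 158
r_3 = 48
x_4 = 170
y_4 = 366
r_4 = 26
x_5 = 374
y_5 = 148
r_5 = 50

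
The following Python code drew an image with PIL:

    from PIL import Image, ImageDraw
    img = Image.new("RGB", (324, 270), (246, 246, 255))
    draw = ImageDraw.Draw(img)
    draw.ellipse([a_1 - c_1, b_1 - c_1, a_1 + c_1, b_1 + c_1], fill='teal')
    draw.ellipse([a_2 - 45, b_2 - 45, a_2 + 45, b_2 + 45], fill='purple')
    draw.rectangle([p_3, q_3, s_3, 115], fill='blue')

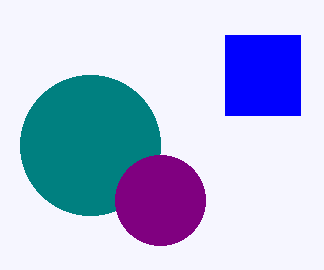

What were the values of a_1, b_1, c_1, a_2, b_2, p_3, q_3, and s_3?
a_1 = 90, b_1 = 145, c_1 = 70, a_2 = 160, b_2 = 200, p_3 = 225, q_3 = 35, s_3 = 300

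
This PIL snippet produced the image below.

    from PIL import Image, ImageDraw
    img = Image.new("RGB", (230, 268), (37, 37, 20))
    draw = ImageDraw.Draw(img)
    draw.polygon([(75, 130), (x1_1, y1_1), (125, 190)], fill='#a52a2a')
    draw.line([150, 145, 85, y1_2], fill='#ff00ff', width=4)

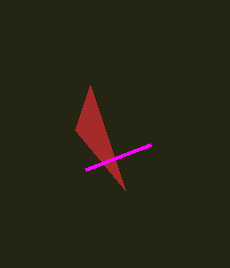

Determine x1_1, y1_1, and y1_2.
x1_1 = 90
y1_1 = 85
y1_2 = 170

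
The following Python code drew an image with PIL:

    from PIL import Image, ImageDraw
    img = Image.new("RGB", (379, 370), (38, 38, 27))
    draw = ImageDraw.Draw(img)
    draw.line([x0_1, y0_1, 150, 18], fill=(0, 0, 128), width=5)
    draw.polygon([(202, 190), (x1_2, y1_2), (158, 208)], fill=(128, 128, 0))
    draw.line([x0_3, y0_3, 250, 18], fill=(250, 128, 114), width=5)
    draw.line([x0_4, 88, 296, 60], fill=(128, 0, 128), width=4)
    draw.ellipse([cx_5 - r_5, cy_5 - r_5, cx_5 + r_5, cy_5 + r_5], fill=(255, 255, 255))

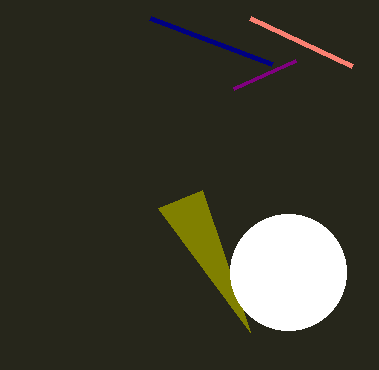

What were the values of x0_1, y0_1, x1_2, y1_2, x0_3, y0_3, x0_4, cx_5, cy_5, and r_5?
x0_1 = 272; y0_1 = 64; x1_2 = 250; y1_2 = 332; x0_3 = 352; y0_3 = 66; x0_4 = 234; cx_5 = 288; cy_5 = 272; r_5 = 58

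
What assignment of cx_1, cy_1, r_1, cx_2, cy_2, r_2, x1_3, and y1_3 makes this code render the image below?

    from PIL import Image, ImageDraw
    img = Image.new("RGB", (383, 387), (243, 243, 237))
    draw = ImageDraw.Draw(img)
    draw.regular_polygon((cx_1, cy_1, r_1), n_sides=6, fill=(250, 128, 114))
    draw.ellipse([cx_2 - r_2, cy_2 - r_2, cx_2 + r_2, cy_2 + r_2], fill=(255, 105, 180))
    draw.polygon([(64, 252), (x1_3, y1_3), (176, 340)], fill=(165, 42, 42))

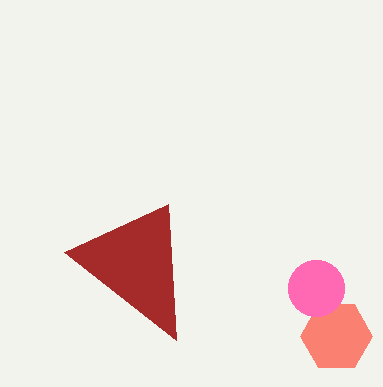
cx_1 = 336; cy_1 = 336; r_1 = 36; cx_2 = 316; cy_2 = 288; r_2 = 28; x1_3 = 168; y1_3 = 204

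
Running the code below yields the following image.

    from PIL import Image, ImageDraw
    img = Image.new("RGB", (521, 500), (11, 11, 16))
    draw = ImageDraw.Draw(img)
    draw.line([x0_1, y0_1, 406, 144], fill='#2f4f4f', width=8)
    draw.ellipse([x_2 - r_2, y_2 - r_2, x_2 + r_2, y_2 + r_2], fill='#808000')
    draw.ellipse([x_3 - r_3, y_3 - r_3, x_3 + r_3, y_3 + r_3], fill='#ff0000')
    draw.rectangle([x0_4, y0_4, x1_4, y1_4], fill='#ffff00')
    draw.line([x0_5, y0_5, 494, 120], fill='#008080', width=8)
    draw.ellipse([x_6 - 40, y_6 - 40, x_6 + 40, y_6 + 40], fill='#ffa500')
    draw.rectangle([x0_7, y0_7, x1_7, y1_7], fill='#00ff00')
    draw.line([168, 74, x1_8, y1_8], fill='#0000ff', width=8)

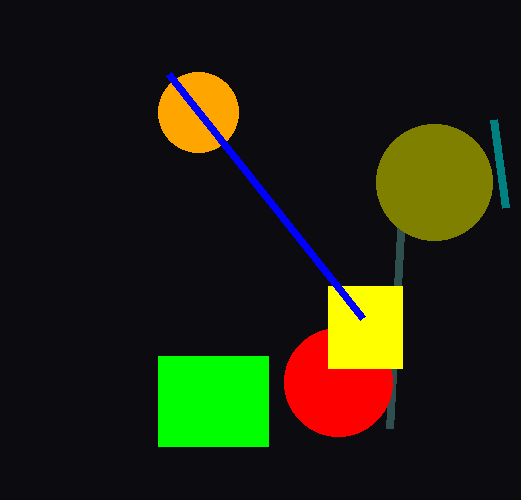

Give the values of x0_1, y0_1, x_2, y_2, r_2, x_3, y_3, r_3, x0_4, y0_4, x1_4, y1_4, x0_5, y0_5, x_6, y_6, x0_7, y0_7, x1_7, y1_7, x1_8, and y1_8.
x0_1 = 390, y0_1 = 428, x_2 = 434, y_2 = 182, r_2 = 58, x_3 = 338, y_3 = 382, r_3 = 54, x0_4 = 328, y0_4 = 286, x1_4 = 402, y1_4 = 368, x0_5 = 506, y0_5 = 208, x_6 = 198, y_6 = 112, x0_7 = 158, y0_7 = 356, x1_7 = 268, y1_7 = 446, x1_8 = 362, y1_8 = 318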